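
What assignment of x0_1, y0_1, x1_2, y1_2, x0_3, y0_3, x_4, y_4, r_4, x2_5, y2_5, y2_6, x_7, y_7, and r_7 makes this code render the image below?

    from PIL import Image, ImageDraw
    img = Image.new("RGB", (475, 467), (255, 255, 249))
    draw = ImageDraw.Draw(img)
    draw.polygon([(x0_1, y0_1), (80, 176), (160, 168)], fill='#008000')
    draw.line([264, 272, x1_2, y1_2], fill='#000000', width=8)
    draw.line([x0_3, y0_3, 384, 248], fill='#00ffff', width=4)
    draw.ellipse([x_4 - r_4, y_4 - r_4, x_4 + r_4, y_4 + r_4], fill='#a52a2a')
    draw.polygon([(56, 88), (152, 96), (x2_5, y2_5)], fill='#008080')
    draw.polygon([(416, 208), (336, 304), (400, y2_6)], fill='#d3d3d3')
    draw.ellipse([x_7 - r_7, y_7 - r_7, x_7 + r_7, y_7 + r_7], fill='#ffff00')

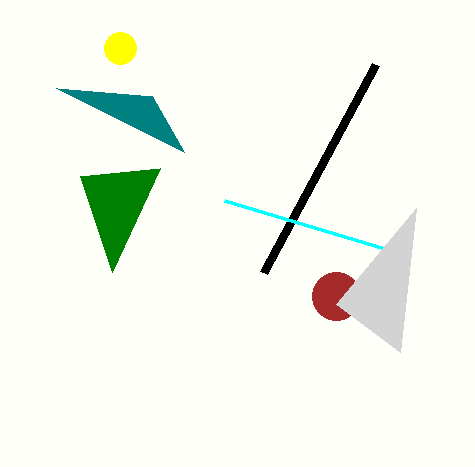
x0_1 = 112; y0_1 = 272; x1_2 = 376; y1_2 = 64; x0_3 = 224; y0_3 = 200; x_4 = 336; y_4 = 296; r_4 = 24; x2_5 = 184; y2_5 = 152; y2_6 = 352; x_7 = 120; y_7 = 48; r_7 = 16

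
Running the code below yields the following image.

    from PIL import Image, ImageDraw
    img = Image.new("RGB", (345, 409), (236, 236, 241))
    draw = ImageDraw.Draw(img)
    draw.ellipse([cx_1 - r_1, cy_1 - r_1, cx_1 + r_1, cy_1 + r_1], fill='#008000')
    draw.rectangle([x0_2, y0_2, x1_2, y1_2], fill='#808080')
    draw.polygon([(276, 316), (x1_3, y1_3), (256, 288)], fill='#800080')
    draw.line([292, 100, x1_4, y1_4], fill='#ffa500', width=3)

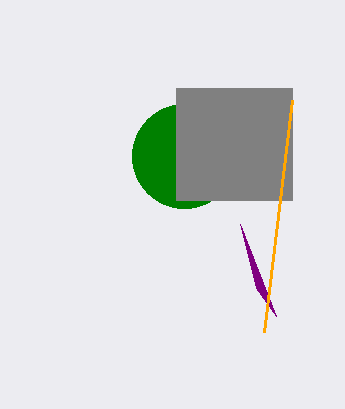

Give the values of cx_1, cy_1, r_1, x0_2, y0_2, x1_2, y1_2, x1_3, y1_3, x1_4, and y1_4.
cx_1 = 184, cy_1 = 156, r_1 = 52, x0_2 = 176, y0_2 = 88, x1_2 = 292, y1_2 = 200, x1_3 = 240, y1_3 = 224, x1_4 = 264, y1_4 = 332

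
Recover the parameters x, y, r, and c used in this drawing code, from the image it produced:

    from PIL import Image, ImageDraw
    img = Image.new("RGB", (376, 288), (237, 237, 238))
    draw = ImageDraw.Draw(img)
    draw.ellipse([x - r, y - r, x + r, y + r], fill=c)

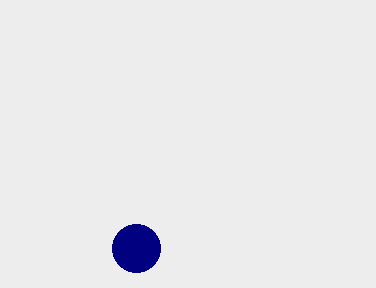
x = 136, y = 248, r = 24, c = 'navy'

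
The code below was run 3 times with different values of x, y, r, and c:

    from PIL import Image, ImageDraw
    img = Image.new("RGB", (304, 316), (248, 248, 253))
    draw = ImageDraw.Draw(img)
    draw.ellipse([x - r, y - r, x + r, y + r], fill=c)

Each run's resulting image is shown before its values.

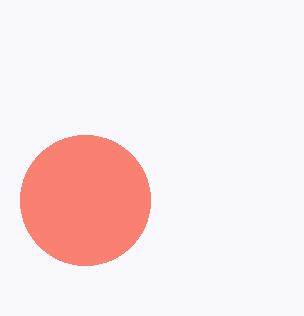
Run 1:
x = 85, y = 200, r = 65, c = 'salmon'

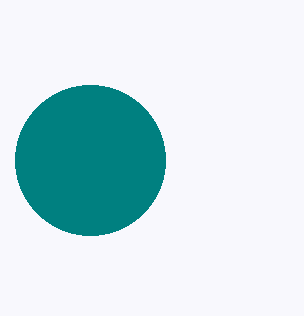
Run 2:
x = 90
y = 160
r = 75
c = 'teal'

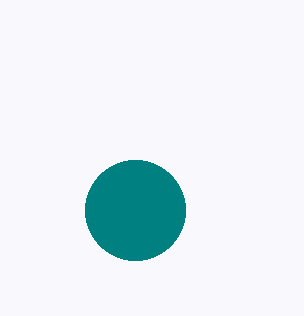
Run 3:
x = 135; y = 210; r = 50; c = 'teal'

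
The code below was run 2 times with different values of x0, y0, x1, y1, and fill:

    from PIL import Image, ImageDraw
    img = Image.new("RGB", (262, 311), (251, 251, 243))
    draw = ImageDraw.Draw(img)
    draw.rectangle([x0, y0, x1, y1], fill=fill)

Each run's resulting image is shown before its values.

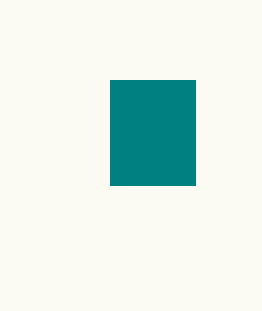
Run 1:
x0 = 110, y0 = 80, x1 = 195, y1 = 185, fill = 'teal'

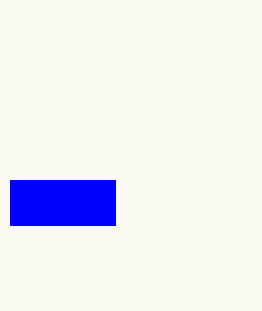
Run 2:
x0 = 10, y0 = 180, x1 = 115, y1 = 225, fill = 'blue'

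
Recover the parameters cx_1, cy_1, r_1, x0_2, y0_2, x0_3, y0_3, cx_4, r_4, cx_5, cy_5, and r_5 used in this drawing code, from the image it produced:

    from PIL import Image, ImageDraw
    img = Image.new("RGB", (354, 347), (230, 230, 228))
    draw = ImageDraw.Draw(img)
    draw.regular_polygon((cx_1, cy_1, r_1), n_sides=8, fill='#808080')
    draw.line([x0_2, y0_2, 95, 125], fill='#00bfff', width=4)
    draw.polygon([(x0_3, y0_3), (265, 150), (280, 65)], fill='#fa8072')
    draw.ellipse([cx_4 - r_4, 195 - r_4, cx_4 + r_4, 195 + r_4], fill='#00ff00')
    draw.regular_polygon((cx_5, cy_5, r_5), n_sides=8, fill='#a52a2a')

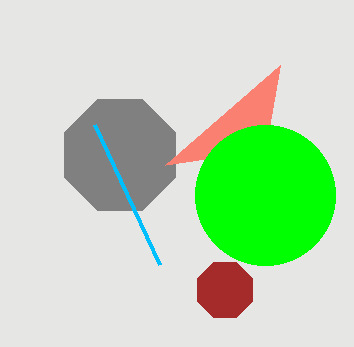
cx_1 = 120; cy_1 = 155; r_1 = 60; x0_2 = 160; y0_2 = 265; x0_3 = 165; y0_3 = 165; cx_4 = 265; r_4 = 70; cx_5 = 225; cy_5 = 290; r_5 = 30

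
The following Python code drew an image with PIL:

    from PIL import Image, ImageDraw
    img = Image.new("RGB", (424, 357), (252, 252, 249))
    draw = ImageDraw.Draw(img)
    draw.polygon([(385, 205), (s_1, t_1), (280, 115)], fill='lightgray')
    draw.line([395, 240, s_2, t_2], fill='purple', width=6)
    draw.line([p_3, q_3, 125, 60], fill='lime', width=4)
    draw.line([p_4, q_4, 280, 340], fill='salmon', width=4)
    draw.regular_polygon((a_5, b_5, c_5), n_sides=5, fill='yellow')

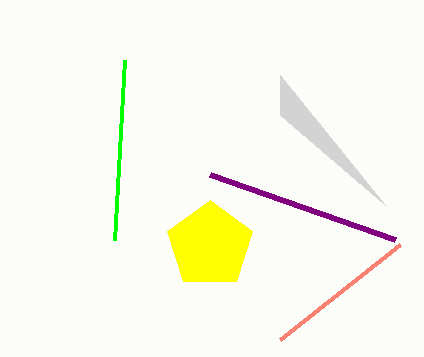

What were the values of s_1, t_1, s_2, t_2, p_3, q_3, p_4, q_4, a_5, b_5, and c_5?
s_1 = 280, t_1 = 75, s_2 = 210, t_2 = 175, p_3 = 115, q_3 = 240, p_4 = 400, q_4 = 245, a_5 = 210, b_5 = 245, c_5 = 45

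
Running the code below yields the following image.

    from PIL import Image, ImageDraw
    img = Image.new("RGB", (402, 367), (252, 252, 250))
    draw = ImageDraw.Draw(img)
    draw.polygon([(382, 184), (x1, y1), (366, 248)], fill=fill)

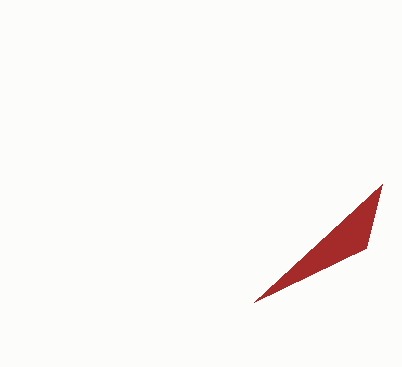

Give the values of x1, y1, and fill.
x1 = 254
y1 = 302
fill = 'brown'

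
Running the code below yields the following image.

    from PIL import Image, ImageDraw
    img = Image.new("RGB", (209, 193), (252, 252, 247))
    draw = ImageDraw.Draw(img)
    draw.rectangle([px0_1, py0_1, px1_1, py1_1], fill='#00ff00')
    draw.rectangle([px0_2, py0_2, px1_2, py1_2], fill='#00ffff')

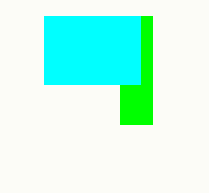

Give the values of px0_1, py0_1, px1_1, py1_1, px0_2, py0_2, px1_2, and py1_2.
px0_1 = 120; py0_1 = 16; px1_1 = 152; py1_1 = 124; px0_2 = 44; py0_2 = 16; px1_2 = 140; py1_2 = 84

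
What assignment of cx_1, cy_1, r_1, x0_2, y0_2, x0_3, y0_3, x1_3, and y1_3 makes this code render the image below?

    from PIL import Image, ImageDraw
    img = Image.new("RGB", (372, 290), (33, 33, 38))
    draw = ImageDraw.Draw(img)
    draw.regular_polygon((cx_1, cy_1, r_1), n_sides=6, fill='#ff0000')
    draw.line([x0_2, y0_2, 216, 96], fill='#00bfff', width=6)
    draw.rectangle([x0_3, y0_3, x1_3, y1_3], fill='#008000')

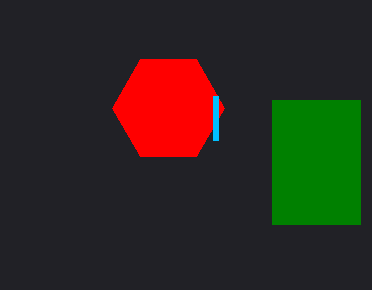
cx_1 = 168; cy_1 = 108; r_1 = 56; x0_2 = 216; y0_2 = 140; x0_3 = 272; y0_3 = 100; x1_3 = 360; y1_3 = 224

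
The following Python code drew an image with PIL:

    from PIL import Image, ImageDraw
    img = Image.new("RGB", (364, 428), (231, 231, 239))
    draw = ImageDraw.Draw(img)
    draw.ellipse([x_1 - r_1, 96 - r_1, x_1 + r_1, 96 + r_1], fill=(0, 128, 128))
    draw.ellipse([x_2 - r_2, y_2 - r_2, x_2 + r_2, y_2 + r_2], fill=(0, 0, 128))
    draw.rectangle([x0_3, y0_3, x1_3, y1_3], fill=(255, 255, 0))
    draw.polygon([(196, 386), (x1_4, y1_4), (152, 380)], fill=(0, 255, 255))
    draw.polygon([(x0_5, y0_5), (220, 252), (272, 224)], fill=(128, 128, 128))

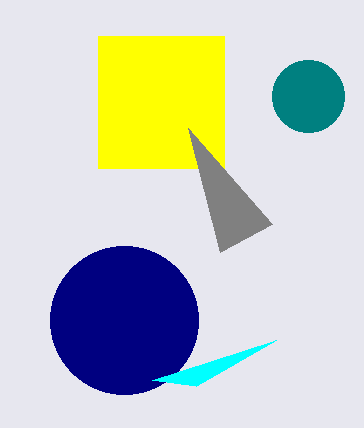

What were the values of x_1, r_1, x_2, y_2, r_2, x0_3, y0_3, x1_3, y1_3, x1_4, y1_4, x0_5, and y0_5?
x_1 = 308; r_1 = 36; x_2 = 124; y_2 = 320; r_2 = 74; x0_3 = 98; y0_3 = 36; x1_3 = 224; y1_3 = 168; x1_4 = 276; y1_4 = 340; x0_5 = 188; y0_5 = 128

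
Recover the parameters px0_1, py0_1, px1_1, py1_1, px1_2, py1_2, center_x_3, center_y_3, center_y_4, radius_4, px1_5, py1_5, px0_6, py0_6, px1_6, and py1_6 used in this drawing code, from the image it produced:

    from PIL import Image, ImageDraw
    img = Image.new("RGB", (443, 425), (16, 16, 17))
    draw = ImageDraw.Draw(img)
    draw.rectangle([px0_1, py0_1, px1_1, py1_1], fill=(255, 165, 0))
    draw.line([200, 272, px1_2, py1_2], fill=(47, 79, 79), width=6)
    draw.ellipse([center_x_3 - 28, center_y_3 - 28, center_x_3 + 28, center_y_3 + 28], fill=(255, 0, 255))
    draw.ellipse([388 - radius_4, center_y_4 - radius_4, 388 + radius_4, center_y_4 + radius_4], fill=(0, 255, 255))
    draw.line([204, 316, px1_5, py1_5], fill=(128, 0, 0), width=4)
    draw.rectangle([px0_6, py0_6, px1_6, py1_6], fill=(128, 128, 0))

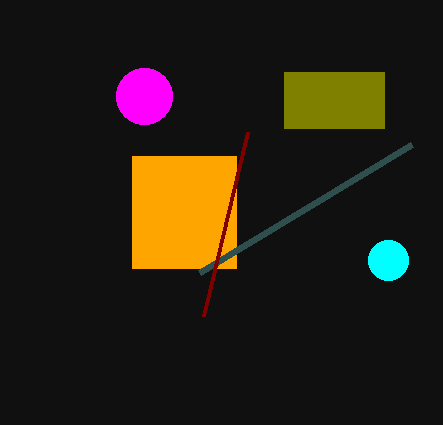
px0_1 = 132
py0_1 = 156
px1_1 = 236
py1_1 = 268
px1_2 = 412
py1_2 = 144
center_x_3 = 144
center_y_3 = 96
center_y_4 = 260
radius_4 = 20
px1_5 = 248
py1_5 = 132
px0_6 = 284
py0_6 = 72
px1_6 = 384
py1_6 = 128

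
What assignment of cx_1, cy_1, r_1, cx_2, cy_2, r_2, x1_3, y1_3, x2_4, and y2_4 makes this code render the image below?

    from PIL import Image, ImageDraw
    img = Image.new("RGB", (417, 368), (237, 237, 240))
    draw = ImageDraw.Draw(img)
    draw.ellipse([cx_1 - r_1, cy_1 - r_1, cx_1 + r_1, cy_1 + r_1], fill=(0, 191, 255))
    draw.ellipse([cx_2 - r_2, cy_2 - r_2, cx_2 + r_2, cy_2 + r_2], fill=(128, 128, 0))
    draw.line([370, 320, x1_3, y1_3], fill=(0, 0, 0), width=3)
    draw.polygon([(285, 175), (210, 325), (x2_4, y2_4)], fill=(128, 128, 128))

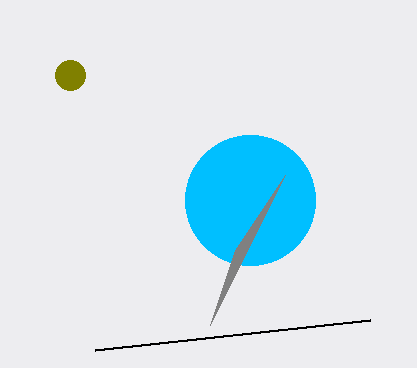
cx_1 = 250
cy_1 = 200
r_1 = 65
cx_2 = 70
cy_2 = 75
r_2 = 15
x1_3 = 95
y1_3 = 350
x2_4 = 235
y2_4 = 250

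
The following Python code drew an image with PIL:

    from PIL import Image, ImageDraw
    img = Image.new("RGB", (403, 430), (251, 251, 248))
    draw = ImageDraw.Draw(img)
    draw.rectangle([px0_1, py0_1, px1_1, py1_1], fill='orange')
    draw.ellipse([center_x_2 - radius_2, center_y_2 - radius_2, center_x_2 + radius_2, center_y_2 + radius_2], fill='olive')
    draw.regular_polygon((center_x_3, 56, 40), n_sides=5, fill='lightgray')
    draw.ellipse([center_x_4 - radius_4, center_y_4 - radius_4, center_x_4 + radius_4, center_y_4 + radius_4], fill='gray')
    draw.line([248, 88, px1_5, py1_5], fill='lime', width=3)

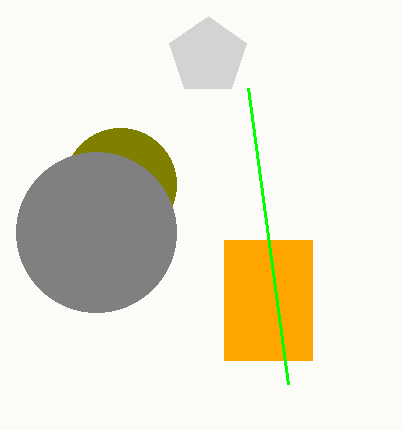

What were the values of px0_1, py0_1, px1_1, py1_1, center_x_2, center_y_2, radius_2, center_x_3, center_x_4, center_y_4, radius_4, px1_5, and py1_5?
px0_1 = 224, py0_1 = 240, px1_1 = 312, py1_1 = 360, center_x_2 = 120, center_y_2 = 184, radius_2 = 56, center_x_3 = 208, center_x_4 = 96, center_y_4 = 232, radius_4 = 80, px1_5 = 288, py1_5 = 384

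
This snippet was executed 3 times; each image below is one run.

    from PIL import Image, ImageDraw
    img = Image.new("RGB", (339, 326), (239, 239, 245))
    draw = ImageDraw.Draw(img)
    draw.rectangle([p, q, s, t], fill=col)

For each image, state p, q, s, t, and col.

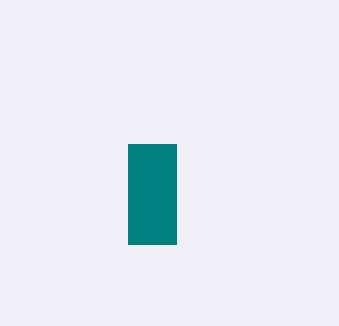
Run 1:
p = 128
q = 144
s = 176
t = 244
col = 'teal'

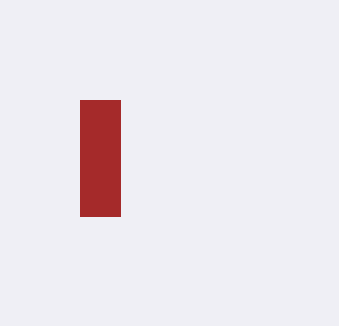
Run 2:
p = 80; q = 100; s = 120; t = 216; col = 'brown'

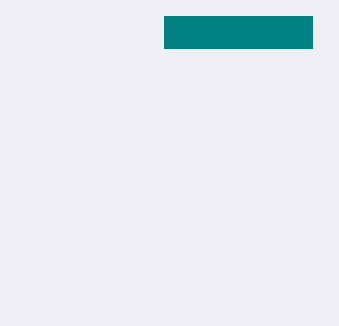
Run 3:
p = 164; q = 16; s = 312; t = 48; col = 'teal'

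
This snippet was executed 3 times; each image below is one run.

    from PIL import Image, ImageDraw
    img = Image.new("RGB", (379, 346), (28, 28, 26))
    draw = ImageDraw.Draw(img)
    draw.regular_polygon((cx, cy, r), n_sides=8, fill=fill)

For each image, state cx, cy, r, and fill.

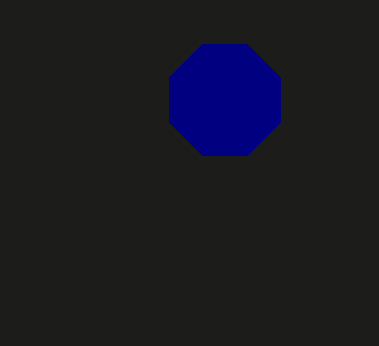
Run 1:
cx = 225; cy = 100; r = 60; fill = 'navy'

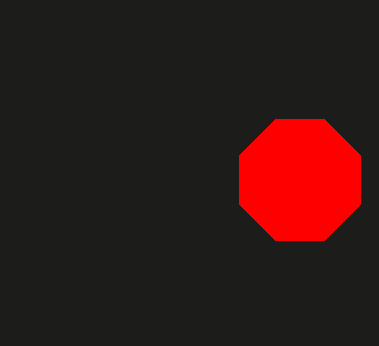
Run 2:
cx = 300; cy = 180; r = 65; fill = 'red'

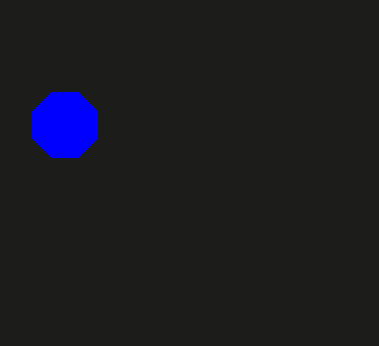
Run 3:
cx = 65
cy = 125
r = 35
fill = 'blue'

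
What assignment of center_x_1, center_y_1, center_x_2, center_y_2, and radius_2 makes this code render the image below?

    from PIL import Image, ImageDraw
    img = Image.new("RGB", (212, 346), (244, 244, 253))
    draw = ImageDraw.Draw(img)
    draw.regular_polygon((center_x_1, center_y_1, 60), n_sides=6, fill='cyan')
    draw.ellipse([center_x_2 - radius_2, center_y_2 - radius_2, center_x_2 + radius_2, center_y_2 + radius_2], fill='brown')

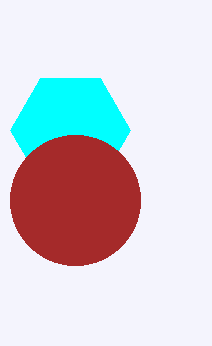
center_x_1 = 70
center_y_1 = 130
center_x_2 = 75
center_y_2 = 200
radius_2 = 65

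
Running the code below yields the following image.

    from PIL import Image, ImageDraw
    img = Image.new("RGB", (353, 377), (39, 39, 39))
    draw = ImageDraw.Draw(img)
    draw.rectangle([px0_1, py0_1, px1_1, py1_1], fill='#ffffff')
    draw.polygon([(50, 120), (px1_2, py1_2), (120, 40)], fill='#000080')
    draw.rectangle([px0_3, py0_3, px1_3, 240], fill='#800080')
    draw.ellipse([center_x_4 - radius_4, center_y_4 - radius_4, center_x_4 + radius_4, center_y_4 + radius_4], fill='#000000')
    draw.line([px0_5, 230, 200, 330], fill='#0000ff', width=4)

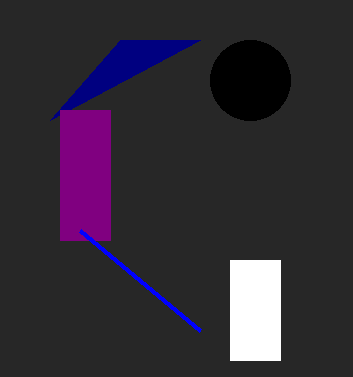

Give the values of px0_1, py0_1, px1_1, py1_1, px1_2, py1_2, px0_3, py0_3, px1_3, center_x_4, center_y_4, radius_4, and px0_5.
px0_1 = 230, py0_1 = 260, px1_1 = 280, py1_1 = 360, px1_2 = 200, py1_2 = 40, px0_3 = 60, py0_3 = 110, px1_3 = 110, center_x_4 = 250, center_y_4 = 80, radius_4 = 40, px0_5 = 80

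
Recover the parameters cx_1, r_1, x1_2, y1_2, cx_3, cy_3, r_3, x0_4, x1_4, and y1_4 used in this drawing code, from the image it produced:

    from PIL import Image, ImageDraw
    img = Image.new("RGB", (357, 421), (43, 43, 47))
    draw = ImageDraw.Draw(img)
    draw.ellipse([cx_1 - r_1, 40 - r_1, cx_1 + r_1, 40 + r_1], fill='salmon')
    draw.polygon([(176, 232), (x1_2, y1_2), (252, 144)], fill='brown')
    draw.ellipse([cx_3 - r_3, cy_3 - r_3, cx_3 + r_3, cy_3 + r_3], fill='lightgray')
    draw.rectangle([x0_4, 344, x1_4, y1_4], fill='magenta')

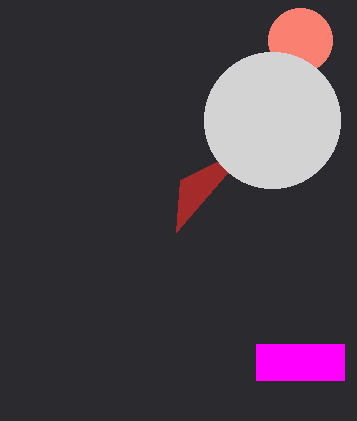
cx_1 = 300
r_1 = 32
x1_2 = 180
y1_2 = 180
cx_3 = 272
cy_3 = 120
r_3 = 68
x0_4 = 256
x1_4 = 344
y1_4 = 380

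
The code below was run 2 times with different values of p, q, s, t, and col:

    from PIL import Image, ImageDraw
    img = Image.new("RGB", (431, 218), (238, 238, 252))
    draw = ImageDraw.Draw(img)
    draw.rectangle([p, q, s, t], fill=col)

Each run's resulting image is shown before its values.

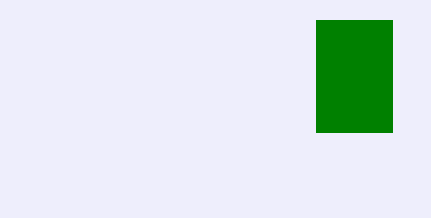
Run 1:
p = 316, q = 20, s = 392, t = 132, col = 'green'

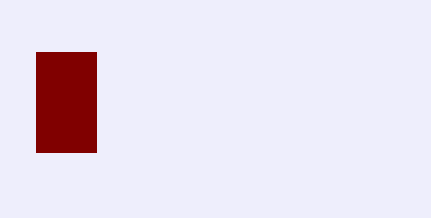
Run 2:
p = 36; q = 52; s = 96; t = 152; col = 'maroon'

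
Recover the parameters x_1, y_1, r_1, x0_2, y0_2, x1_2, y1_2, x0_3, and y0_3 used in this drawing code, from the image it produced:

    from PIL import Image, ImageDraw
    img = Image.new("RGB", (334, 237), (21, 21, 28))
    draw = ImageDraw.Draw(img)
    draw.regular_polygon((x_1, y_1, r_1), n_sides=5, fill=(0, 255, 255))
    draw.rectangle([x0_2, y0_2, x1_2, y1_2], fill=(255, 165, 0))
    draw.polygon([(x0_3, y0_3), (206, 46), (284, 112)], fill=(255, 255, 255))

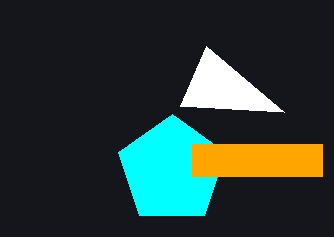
x_1 = 172, y_1 = 170, r_1 = 56, x0_2 = 192, y0_2 = 144, x1_2 = 322, y1_2 = 176, x0_3 = 180, y0_3 = 106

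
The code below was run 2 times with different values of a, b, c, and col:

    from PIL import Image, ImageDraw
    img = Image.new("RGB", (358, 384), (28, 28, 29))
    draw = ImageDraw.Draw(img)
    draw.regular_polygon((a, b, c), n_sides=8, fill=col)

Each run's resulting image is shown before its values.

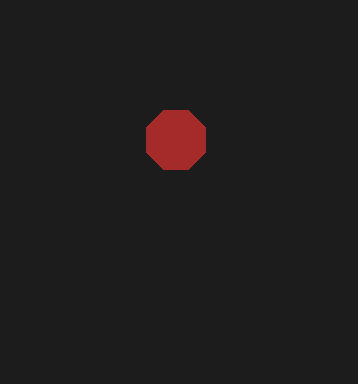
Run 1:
a = 176
b = 140
c = 32
col = 'brown'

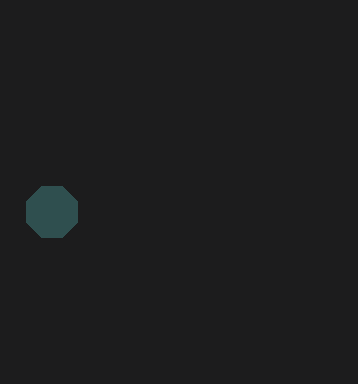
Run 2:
a = 52
b = 212
c = 28
col = 'darkslategray'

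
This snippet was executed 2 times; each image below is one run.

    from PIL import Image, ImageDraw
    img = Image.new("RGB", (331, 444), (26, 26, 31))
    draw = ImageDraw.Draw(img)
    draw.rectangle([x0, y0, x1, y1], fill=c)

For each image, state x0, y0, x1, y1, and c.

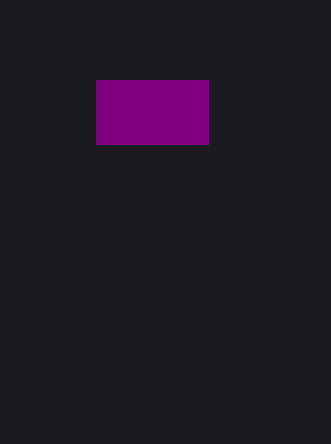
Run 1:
x0 = 96
y0 = 80
x1 = 208
y1 = 144
c = 'purple'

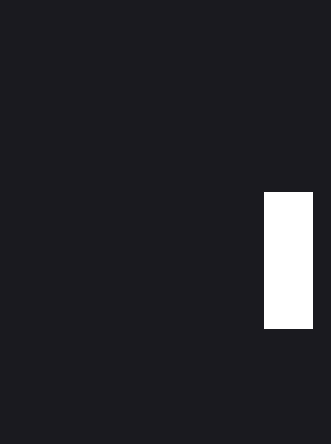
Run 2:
x0 = 264, y0 = 192, x1 = 312, y1 = 328, c = 'white'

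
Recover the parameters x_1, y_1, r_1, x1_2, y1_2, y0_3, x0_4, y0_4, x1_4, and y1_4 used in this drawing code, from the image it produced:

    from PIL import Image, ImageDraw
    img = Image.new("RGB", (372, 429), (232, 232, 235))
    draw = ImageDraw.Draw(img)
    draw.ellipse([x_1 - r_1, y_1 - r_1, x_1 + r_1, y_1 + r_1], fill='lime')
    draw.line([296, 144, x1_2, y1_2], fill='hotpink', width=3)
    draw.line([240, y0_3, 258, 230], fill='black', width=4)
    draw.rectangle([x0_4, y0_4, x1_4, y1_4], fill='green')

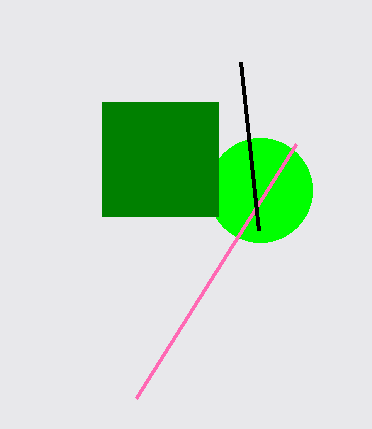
x_1 = 260; y_1 = 190; r_1 = 52; x1_2 = 136; y1_2 = 398; y0_3 = 62; x0_4 = 102; y0_4 = 102; x1_4 = 218; y1_4 = 216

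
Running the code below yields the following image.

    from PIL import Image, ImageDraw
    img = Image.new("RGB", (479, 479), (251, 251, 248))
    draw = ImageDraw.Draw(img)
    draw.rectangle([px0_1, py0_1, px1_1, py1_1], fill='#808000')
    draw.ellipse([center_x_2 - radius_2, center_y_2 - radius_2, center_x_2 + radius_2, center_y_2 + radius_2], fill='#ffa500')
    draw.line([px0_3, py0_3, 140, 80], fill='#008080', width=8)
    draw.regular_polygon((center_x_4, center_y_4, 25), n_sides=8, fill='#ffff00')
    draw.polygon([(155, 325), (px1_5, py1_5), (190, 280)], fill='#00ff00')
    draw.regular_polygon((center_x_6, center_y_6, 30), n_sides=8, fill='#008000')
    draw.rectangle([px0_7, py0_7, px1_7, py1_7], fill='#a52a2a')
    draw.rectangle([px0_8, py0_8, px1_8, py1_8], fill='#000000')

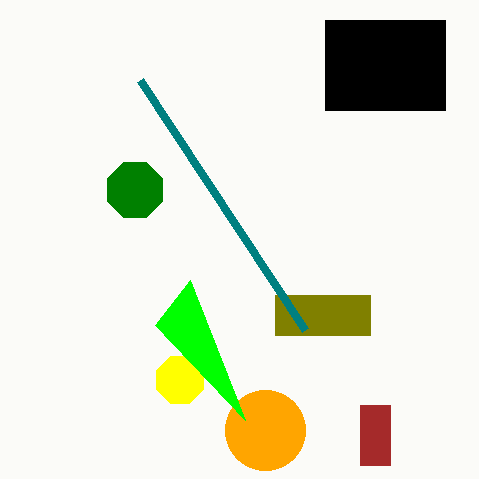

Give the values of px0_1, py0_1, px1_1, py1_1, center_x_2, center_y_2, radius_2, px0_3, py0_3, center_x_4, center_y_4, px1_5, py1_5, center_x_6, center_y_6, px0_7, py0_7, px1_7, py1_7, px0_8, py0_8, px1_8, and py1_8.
px0_1 = 275; py0_1 = 295; px1_1 = 370; py1_1 = 335; center_x_2 = 265; center_y_2 = 430; radius_2 = 40; px0_3 = 305; py0_3 = 330; center_x_4 = 180; center_y_4 = 380; px1_5 = 245; py1_5 = 420; center_x_6 = 135; center_y_6 = 190; px0_7 = 360; py0_7 = 405; px1_7 = 390; py1_7 = 465; px0_8 = 325; py0_8 = 20; px1_8 = 445; py1_8 = 110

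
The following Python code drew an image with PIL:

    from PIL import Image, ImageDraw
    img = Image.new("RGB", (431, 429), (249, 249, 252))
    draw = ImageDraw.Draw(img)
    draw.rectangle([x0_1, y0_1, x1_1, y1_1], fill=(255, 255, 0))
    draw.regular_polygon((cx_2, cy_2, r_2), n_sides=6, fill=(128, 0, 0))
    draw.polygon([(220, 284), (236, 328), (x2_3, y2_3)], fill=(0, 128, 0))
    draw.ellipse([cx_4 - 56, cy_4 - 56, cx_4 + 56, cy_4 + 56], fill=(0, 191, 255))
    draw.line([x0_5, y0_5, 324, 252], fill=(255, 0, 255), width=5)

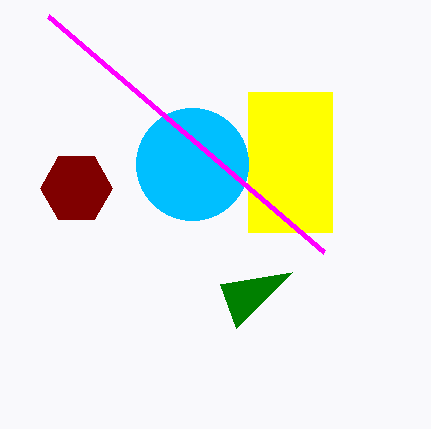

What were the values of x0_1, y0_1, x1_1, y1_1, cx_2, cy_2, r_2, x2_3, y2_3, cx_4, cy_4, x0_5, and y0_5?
x0_1 = 248
y0_1 = 92
x1_1 = 332
y1_1 = 232
cx_2 = 76
cy_2 = 188
r_2 = 36
x2_3 = 292
y2_3 = 272
cx_4 = 192
cy_4 = 164
x0_5 = 48
y0_5 = 16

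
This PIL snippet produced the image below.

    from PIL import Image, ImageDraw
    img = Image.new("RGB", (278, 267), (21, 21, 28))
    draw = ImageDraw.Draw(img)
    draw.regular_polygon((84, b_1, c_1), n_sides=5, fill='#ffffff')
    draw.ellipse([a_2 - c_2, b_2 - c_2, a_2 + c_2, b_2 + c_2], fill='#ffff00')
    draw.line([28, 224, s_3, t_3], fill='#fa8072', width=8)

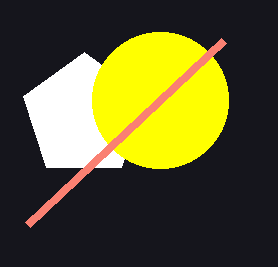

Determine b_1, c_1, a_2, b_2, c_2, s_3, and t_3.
b_1 = 116, c_1 = 64, a_2 = 160, b_2 = 100, c_2 = 68, s_3 = 224, t_3 = 40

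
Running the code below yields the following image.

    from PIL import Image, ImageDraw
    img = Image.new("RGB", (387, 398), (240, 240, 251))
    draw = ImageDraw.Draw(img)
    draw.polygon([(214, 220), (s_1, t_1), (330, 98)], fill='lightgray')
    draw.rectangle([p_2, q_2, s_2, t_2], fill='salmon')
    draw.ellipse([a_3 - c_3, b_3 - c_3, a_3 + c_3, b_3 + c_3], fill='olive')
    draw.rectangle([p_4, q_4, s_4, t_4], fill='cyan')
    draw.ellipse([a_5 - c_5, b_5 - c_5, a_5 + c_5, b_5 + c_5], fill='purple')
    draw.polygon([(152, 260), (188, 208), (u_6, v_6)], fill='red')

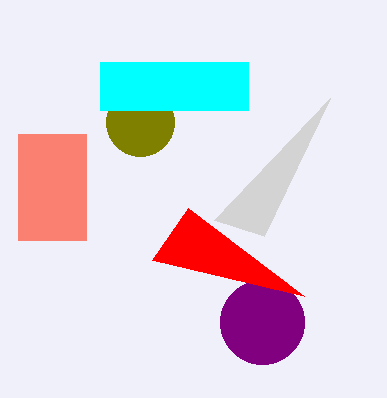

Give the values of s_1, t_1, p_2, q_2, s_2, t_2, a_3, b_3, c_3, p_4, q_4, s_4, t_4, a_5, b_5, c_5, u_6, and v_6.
s_1 = 264, t_1 = 236, p_2 = 18, q_2 = 134, s_2 = 86, t_2 = 240, a_3 = 140, b_3 = 122, c_3 = 34, p_4 = 100, q_4 = 62, s_4 = 248, t_4 = 110, a_5 = 262, b_5 = 322, c_5 = 42, u_6 = 304, v_6 = 296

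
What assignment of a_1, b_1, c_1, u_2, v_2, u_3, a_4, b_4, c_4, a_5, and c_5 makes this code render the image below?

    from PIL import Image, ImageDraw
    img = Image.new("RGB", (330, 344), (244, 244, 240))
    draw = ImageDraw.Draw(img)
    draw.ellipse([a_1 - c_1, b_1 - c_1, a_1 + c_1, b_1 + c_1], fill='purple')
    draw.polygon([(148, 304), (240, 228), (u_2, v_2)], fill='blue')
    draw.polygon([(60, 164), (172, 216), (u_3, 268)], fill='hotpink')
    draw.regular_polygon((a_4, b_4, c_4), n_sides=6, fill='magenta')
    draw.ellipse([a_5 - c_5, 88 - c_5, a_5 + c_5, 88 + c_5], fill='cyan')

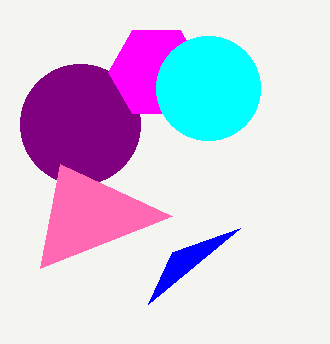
a_1 = 80, b_1 = 124, c_1 = 60, u_2 = 172, v_2 = 252, u_3 = 40, a_4 = 156, b_4 = 72, c_4 = 48, a_5 = 208, c_5 = 52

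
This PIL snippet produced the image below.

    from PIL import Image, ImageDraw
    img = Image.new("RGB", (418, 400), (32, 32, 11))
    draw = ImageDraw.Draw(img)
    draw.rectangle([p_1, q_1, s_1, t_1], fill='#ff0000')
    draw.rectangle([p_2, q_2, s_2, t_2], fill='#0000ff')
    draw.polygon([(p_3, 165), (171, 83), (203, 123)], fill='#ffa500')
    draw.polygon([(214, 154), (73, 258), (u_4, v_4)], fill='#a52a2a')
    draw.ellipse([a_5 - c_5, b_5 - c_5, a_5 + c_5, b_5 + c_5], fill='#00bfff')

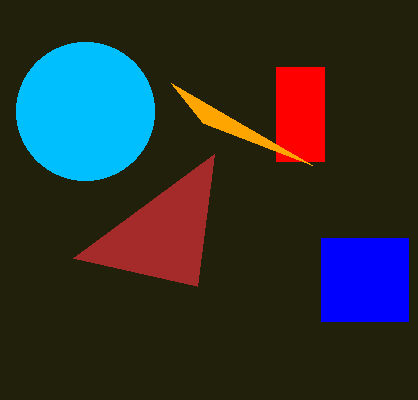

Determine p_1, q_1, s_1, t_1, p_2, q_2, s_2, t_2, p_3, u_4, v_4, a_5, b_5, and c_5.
p_1 = 276
q_1 = 67
s_1 = 324
t_1 = 161
p_2 = 321
q_2 = 238
s_2 = 408
t_2 = 321
p_3 = 312
u_4 = 197
v_4 = 286
a_5 = 85
b_5 = 111
c_5 = 69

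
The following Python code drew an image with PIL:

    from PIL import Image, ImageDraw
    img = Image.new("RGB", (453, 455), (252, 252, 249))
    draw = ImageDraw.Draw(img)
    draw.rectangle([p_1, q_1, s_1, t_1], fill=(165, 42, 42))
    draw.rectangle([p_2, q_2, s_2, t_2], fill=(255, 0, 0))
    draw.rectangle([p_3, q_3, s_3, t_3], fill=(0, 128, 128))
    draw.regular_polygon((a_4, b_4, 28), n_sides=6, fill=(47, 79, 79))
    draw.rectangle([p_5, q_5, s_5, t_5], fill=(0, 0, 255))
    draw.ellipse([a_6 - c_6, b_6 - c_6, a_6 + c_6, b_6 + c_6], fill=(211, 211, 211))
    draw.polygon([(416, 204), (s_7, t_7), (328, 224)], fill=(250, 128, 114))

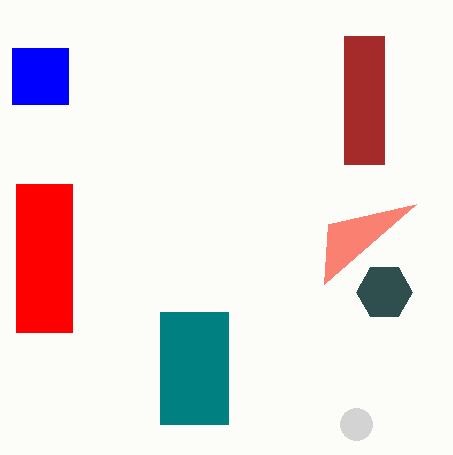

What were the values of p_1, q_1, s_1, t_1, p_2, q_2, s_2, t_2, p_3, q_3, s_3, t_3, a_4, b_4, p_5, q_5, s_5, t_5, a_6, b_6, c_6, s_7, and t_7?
p_1 = 344, q_1 = 36, s_1 = 384, t_1 = 164, p_2 = 16, q_2 = 184, s_2 = 72, t_2 = 332, p_3 = 160, q_3 = 312, s_3 = 228, t_3 = 424, a_4 = 384, b_4 = 292, p_5 = 12, q_5 = 48, s_5 = 68, t_5 = 104, a_6 = 356, b_6 = 424, c_6 = 16, s_7 = 324, t_7 = 284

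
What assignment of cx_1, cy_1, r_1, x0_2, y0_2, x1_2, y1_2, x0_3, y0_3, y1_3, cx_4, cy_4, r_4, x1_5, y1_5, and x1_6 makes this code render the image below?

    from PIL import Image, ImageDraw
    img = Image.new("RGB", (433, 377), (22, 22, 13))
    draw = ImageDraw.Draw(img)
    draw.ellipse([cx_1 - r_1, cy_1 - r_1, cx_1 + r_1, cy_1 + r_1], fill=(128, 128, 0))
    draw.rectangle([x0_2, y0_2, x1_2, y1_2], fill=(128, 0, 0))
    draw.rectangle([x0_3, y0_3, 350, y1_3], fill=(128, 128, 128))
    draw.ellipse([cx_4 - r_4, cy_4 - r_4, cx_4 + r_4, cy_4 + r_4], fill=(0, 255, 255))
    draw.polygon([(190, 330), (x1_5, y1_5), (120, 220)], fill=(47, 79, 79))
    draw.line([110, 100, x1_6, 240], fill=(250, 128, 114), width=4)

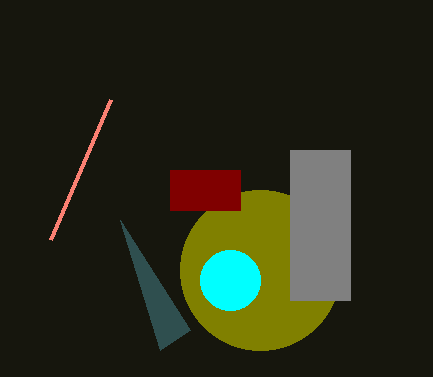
cx_1 = 260, cy_1 = 270, r_1 = 80, x0_2 = 170, y0_2 = 170, x1_2 = 240, y1_2 = 210, x0_3 = 290, y0_3 = 150, y1_3 = 300, cx_4 = 230, cy_4 = 280, r_4 = 30, x1_5 = 160, y1_5 = 350, x1_6 = 50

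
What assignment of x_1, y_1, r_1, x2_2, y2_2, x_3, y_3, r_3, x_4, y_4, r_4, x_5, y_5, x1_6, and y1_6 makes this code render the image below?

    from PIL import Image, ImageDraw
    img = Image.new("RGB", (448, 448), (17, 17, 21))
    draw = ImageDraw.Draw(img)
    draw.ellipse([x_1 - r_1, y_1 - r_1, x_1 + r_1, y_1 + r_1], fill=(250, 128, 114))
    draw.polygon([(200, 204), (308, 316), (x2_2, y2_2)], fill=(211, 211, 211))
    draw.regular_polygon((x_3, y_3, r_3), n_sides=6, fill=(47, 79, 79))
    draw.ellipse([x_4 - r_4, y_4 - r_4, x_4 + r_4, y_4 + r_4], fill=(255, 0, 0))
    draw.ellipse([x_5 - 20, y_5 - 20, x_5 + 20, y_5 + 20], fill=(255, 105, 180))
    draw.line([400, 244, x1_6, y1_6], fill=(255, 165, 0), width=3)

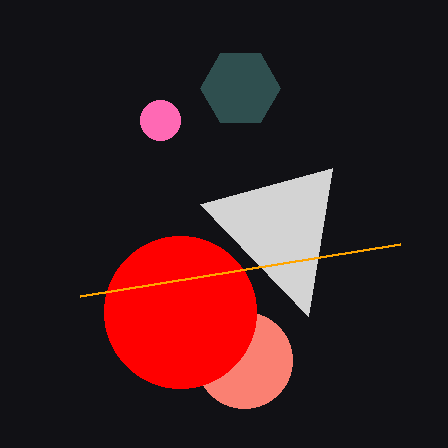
x_1 = 244; y_1 = 360; r_1 = 48; x2_2 = 332; y2_2 = 168; x_3 = 240; y_3 = 88; r_3 = 40; x_4 = 180; y_4 = 312; r_4 = 76; x_5 = 160; y_5 = 120; x1_6 = 80; y1_6 = 296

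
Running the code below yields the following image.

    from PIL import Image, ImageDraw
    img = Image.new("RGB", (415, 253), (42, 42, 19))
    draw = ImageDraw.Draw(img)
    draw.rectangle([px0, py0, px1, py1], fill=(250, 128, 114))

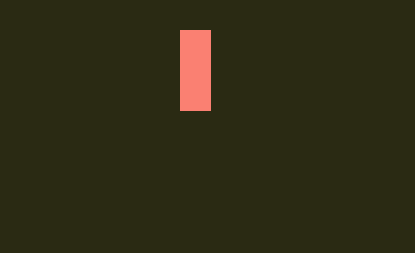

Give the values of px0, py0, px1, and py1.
px0 = 180
py0 = 30
px1 = 210
py1 = 110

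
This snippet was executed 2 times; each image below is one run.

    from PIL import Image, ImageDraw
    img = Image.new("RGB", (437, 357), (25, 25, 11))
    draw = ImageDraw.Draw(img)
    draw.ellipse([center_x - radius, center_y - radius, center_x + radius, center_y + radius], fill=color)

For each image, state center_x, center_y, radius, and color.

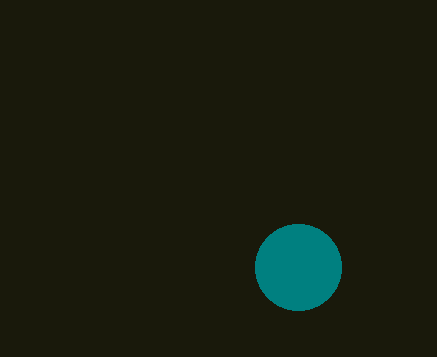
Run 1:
center_x = 298, center_y = 267, radius = 43, color = 'teal'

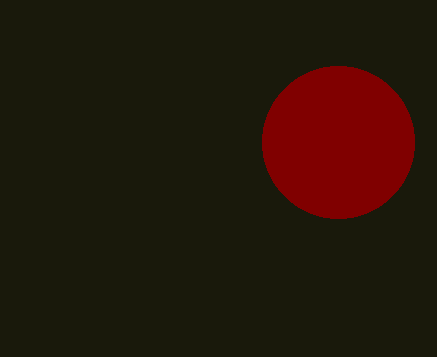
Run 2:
center_x = 338; center_y = 142; radius = 76; color = 'maroon'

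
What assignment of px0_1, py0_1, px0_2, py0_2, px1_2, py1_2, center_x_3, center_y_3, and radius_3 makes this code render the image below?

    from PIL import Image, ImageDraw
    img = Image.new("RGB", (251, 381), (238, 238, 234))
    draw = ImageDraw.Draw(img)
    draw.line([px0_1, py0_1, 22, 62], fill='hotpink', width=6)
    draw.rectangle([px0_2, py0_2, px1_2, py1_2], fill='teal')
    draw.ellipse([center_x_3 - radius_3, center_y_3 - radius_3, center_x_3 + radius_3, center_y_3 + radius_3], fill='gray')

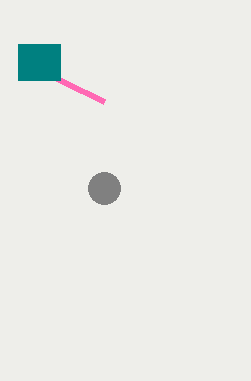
px0_1 = 104
py0_1 = 102
px0_2 = 18
py0_2 = 44
px1_2 = 60
py1_2 = 80
center_x_3 = 104
center_y_3 = 188
radius_3 = 16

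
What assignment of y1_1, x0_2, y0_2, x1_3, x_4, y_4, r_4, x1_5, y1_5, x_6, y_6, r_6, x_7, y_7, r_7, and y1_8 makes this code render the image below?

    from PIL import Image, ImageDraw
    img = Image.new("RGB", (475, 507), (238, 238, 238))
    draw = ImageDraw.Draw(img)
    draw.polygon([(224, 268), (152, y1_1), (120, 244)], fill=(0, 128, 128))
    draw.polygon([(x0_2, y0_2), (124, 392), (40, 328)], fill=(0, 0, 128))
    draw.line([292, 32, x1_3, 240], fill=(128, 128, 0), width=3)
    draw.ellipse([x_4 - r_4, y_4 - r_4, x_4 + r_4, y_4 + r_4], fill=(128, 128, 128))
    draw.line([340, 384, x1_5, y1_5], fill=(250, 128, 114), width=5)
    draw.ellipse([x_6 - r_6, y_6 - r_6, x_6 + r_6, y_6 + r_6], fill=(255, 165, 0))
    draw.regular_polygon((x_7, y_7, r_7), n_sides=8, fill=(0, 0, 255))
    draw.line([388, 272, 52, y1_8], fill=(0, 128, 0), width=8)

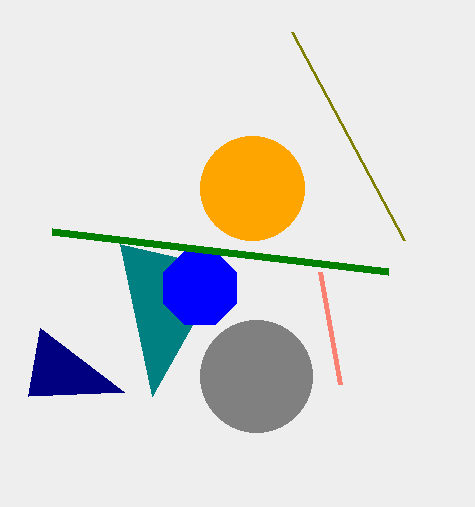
y1_1 = 396
x0_2 = 28
y0_2 = 396
x1_3 = 404
x_4 = 256
y_4 = 376
r_4 = 56
x1_5 = 320
y1_5 = 272
x_6 = 252
y_6 = 188
r_6 = 52
x_7 = 200
y_7 = 288
r_7 = 40
y1_8 = 232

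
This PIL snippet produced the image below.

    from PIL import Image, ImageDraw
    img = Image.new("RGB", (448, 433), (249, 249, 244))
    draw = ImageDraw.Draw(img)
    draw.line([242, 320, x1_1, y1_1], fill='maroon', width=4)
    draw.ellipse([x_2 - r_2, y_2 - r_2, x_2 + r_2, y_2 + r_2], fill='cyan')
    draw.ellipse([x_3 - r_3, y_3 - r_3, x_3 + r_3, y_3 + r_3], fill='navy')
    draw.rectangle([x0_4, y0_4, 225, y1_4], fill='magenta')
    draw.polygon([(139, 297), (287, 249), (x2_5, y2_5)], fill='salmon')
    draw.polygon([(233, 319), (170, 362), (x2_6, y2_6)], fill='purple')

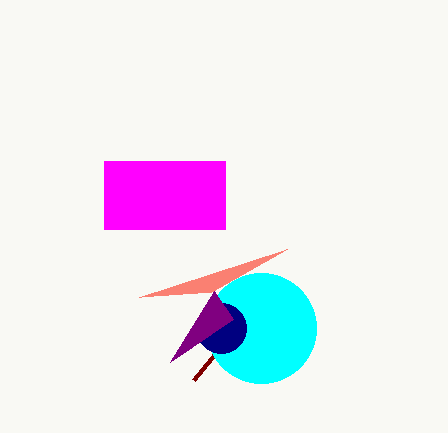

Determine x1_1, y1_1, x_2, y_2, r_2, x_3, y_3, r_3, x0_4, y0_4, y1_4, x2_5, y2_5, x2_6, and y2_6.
x1_1 = 193
y1_1 = 380
x_2 = 261
y_2 = 328
r_2 = 55
x_3 = 221
y_3 = 328
r_3 = 25
x0_4 = 104
y0_4 = 161
y1_4 = 229
x2_5 = 211
y2_5 = 292
x2_6 = 214
y2_6 = 291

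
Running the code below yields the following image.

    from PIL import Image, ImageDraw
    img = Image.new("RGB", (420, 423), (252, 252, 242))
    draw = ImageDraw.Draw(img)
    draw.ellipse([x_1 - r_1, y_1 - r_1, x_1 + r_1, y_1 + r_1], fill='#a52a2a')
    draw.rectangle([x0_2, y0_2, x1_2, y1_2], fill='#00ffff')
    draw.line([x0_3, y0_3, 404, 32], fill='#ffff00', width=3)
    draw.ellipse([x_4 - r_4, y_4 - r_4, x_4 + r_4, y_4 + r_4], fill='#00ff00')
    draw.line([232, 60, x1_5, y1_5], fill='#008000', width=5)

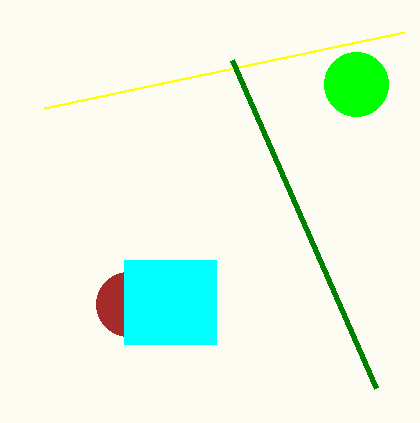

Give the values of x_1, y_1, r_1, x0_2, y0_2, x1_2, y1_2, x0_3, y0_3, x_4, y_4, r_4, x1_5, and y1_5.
x_1 = 128
y_1 = 304
r_1 = 32
x0_2 = 124
y0_2 = 260
x1_2 = 216
y1_2 = 344
x0_3 = 44
y0_3 = 108
x_4 = 356
y_4 = 84
r_4 = 32
x1_5 = 376
y1_5 = 388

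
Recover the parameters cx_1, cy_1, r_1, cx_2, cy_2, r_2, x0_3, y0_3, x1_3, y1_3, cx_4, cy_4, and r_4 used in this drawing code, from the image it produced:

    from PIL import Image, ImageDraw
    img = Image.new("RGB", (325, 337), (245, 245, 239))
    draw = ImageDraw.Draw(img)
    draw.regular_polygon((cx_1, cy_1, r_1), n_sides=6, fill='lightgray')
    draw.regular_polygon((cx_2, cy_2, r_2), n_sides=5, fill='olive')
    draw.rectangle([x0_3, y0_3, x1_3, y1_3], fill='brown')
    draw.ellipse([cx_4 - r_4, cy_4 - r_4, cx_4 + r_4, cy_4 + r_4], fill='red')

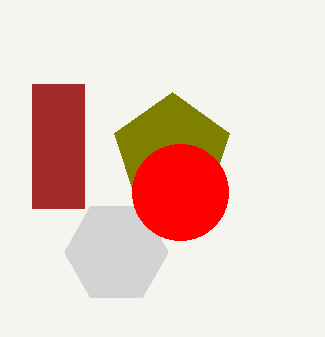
cx_1 = 116; cy_1 = 252; r_1 = 52; cx_2 = 172; cy_2 = 152; r_2 = 60; x0_3 = 32; y0_3 = 84; x1_3 = 84; y1_3 = 208; cx_4 = 180; cy_4 = 192; r_4 = 48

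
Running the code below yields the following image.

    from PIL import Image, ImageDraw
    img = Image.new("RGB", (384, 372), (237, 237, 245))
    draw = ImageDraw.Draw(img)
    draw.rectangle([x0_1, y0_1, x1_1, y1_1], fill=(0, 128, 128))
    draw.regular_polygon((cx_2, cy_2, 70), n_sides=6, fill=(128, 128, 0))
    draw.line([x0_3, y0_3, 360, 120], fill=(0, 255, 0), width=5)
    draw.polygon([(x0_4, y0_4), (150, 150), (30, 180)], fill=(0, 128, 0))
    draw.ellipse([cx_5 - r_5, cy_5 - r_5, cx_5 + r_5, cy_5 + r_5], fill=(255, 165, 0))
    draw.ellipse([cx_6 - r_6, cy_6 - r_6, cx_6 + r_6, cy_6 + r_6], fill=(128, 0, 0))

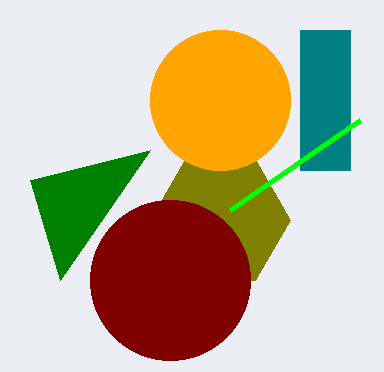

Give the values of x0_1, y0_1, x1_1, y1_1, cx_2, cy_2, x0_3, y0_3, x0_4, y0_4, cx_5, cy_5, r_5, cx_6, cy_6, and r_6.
x0_1 = 300; y0_1 = 30; x1_1 = 350; y1_1 = 170; cx_2 = 220; cy_2 = 220; x0_3 = 230; y0_3 = 210; x0_4 = 60; y0_4 = 280; cx_5 = 220; cy_5 = 100; r_5 = 70; cx_6 = 170; cy_6 = 280; r_6 = 80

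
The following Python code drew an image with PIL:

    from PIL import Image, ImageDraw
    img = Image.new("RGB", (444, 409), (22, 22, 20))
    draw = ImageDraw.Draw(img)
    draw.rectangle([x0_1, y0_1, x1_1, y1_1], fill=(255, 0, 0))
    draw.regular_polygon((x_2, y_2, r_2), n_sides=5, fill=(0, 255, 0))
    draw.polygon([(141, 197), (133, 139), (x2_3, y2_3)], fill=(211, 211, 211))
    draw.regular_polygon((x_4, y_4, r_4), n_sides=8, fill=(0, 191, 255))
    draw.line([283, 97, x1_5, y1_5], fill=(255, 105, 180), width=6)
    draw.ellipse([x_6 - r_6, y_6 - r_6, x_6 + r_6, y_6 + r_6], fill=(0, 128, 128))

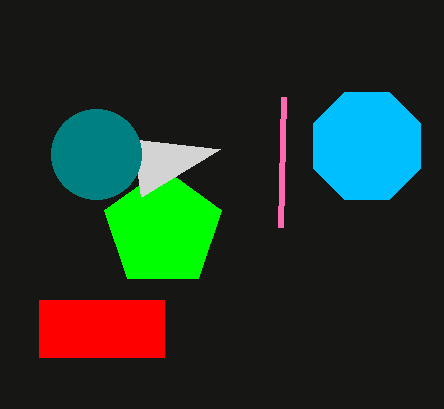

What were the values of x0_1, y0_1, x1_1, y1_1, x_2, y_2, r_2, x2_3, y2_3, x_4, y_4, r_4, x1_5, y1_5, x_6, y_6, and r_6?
x0_1 = 39
y0_1 = 300
x1_1 = 164
y1_1 = 357
x_2 = 163
y_2 = 229
r_2 = 61
x2_3 = 220
y2_3 = 149
x_4 = 367
y_4 = 146
r_4 = 58
x1_5 = 280
y1_5 = 227
x_6 = 96
y_6 = 154
r_6 = 45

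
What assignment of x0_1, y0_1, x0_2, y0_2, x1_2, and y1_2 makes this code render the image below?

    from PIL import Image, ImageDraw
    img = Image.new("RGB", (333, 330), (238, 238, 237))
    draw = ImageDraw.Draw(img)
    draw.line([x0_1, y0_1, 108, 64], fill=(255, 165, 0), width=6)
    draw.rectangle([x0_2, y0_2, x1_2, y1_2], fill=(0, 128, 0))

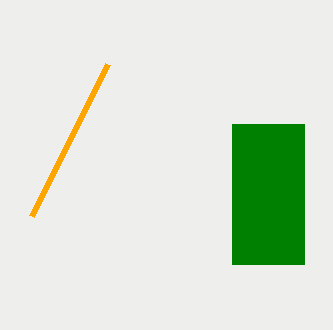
x0_1 = 32
y0_1 = 216
x0_2 = 232
y0_2 = 124
x1_2 = 304
y1_2 = 264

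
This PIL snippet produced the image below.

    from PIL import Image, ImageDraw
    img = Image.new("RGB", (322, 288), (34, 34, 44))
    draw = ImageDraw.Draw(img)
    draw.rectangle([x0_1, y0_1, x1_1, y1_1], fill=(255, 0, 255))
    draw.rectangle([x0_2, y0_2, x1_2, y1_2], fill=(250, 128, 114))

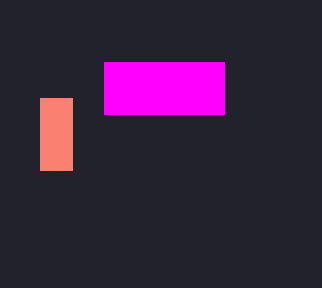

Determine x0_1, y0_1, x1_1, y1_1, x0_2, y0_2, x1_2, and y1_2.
x0_1 = 104
y0_1 = 62
x1_1 = 224
y1_1 = 114
x0_2 = 40
y0_2 = 98
x1_2 = 72
y1_2 = 170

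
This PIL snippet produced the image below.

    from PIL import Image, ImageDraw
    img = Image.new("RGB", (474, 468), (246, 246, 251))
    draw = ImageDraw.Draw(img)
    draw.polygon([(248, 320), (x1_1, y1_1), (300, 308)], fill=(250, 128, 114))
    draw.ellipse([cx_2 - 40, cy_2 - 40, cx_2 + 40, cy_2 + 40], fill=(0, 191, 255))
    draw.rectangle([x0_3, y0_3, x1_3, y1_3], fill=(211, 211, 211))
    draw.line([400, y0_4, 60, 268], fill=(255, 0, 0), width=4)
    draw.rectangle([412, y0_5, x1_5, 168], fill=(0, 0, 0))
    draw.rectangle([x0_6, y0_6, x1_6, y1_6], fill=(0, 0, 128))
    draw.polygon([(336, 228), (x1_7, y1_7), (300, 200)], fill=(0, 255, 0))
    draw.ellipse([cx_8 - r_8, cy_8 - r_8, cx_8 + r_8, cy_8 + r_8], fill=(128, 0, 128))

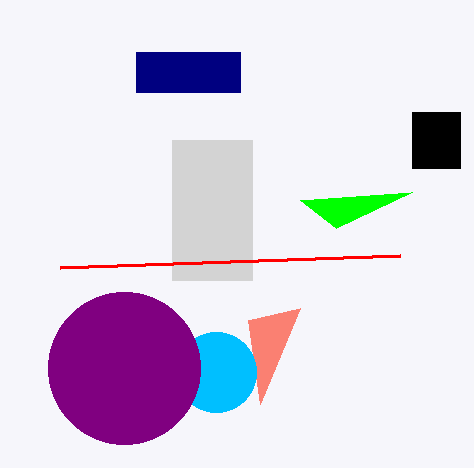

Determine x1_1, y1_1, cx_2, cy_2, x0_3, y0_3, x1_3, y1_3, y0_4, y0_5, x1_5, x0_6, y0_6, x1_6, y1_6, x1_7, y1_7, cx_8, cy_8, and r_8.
x1_1 = 260; y1_1 = 404; cx_2 = 216; cy_2 = 372; x0_3 = 172; y0_3 = 140; x1_3 = 252; y1_3 = 280; y0_4 = 256; y0_5 = 112; x1_5 = 460; x0_6 = 136; y0_6 = 52; x1_6 = 240; y1_6 = 92; x1_7 = 412; y1_7 = 192; cx_8 = 124; cy_8 = 368; r_8 = 76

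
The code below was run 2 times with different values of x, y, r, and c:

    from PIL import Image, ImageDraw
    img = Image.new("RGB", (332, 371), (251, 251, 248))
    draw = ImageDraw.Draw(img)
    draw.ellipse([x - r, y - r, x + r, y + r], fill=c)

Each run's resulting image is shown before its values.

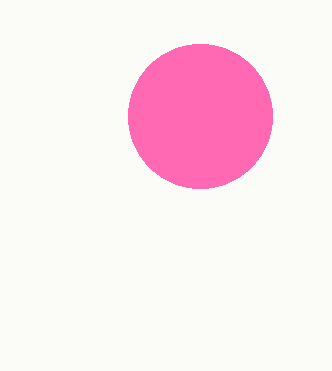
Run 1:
x = 200; y = 116; r = 72; c = 'hotpink'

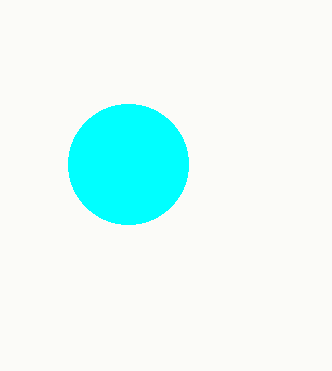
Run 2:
x = 128
y = 164
r = 60
c = 'cyan'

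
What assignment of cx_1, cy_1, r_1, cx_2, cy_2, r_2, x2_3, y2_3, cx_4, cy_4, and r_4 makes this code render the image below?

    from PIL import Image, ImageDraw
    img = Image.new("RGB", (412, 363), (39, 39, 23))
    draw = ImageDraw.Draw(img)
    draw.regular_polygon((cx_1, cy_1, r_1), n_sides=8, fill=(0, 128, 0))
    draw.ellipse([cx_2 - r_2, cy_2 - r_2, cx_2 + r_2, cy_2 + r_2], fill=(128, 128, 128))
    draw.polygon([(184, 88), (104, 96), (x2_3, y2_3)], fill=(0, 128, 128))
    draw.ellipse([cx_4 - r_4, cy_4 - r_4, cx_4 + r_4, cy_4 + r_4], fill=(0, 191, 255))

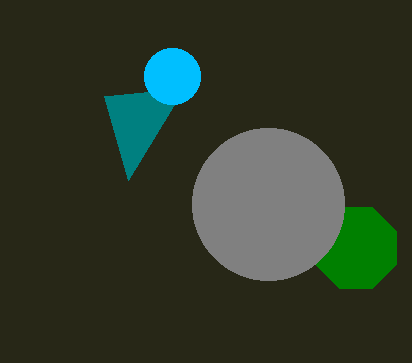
cx_1 = 356
cy_1 = 248
r_1 = 44
cx_2 = 268
cy_2 = 204
r_2 = 76
x2_3 = 128
y2_3 = 180
cx_4 = 172
cy_4 = 76
r_4 = 28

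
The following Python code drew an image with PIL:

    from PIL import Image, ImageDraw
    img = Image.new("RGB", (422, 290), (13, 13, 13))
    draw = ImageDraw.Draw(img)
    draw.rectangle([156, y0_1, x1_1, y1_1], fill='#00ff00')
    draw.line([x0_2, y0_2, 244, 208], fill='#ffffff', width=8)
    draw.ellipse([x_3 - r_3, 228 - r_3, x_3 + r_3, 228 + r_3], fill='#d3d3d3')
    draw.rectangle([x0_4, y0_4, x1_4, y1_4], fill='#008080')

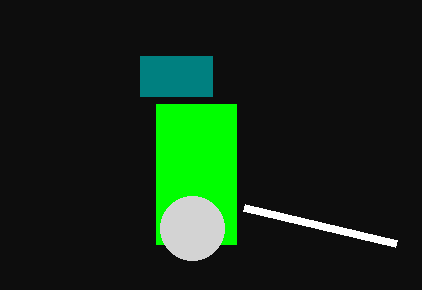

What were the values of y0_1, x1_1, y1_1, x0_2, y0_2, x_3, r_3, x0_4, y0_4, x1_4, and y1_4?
y0_1 = 104, x1_1 = 236, y1_1 = 244, x0_2 = 396, y0_2 = 244, x_3 = 192, r_3 = 32, x0_4 = 140, y0_4 = 56, x1_4 = 212, y1_4 = 96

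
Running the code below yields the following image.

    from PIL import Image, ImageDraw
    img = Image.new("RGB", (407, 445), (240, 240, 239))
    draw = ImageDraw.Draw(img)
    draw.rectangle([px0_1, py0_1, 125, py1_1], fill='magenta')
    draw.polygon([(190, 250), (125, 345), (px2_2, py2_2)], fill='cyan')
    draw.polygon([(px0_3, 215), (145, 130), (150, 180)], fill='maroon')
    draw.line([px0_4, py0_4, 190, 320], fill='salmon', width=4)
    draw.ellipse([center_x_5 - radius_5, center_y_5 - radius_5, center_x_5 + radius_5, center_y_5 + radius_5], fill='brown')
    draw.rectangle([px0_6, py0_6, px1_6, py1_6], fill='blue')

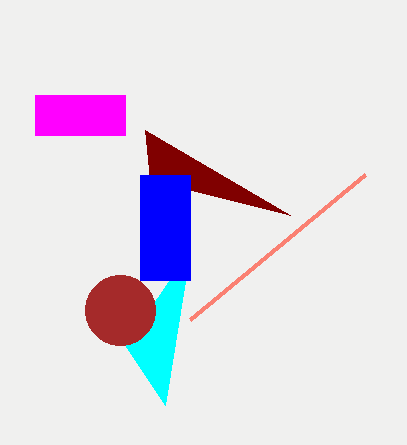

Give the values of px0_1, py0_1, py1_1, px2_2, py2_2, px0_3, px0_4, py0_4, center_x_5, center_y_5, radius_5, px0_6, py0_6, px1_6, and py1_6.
px0_1 = 35, py0_1 = 95, py1_1 = 135, px2_2 = 165, py2_2 = 405, px0_3 = 290, px0_4 = 365, py0_4 = 175, center_x_5 = 120, center_y_5 = 310, radius_5 = 35, px0_6 = 140, py0_6 = 175, px1_6 = 190, py1_6 = 280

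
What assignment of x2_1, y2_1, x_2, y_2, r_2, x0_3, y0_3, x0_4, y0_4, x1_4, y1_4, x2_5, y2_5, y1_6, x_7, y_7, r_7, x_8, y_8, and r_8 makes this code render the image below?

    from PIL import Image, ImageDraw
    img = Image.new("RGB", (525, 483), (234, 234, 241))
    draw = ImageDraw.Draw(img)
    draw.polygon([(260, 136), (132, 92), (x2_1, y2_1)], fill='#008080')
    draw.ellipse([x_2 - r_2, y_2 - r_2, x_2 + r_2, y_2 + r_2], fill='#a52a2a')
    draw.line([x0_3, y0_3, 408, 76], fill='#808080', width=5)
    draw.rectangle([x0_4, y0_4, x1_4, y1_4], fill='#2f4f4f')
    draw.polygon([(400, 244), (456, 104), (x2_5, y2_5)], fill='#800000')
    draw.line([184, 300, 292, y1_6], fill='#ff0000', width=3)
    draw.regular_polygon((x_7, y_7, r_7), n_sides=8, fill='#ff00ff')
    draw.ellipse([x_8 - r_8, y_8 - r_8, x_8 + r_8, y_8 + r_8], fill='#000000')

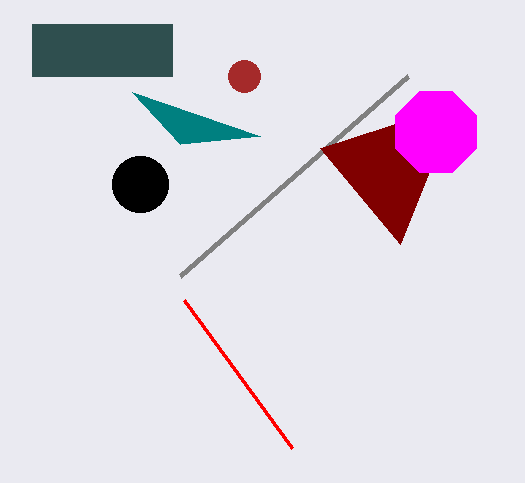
x2_1 = 180
y2_1 = 144
x_2 = 244
y_2 = 76
r_2 = 16
x0_3 = 180
y0_3 = 276
x0_4 = 32
y0_4 = 24
x1_4 = 172
y1_4 = 76
x2_5 = 320
y2_5 = 148
y1_6 = 448
x_7 = 436
y_7 = 132
r_7 = 44
x_8 = 140
y_8 = 184
r_8 = 28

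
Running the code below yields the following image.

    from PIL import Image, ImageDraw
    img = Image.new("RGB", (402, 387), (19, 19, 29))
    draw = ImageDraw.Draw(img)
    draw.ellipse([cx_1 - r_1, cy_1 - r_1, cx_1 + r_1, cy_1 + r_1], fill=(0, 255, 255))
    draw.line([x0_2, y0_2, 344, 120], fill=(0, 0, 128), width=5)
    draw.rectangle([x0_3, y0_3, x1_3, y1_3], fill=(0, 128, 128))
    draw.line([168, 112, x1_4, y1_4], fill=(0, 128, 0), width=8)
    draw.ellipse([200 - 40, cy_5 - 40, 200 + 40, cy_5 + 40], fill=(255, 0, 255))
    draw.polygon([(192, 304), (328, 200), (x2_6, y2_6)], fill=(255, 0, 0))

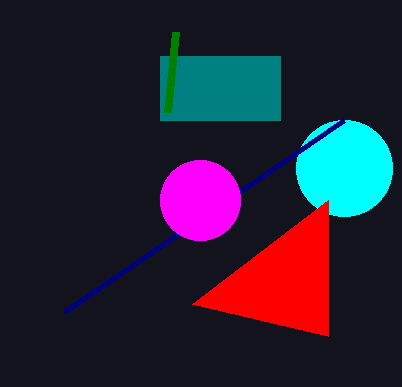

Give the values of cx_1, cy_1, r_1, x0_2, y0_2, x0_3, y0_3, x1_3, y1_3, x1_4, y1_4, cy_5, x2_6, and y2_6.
cx_1 = 344, cy_1 = 168, r_1 = 48, x0_2 = 64, y0_2 = 312, x0_3 = 160, y0_3 = 56, x1_3 = 280, y1_3 = 120, x1_4 = 176, y1_4 = 32, cy_5 = 200, x2_6 = 328, y2_6 = 336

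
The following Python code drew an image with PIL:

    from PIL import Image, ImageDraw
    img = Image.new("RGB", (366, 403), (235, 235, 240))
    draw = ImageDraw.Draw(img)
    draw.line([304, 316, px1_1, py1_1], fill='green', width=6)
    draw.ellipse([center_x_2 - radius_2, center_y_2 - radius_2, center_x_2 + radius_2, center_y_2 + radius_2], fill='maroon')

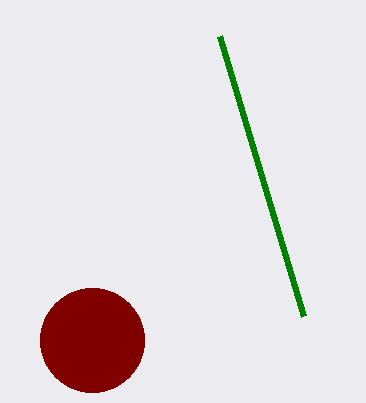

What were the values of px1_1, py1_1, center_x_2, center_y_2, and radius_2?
px1_1 = 220
py1_1 = 36
center_x_2 = 92
center_y_2 = 340
radius_2 = 52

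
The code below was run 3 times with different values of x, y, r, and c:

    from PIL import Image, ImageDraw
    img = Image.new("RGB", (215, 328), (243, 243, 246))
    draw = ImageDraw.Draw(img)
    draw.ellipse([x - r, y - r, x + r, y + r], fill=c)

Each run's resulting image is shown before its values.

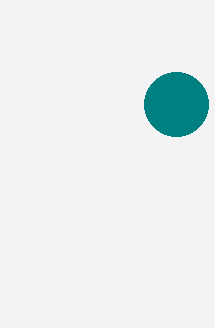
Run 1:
x = 176
y = 104
r = 32
c = 'teal'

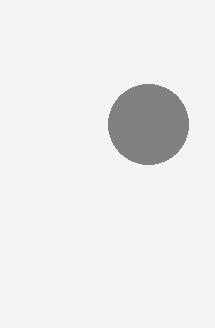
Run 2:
x = 148, y = 124, r = 40, c = 'gray'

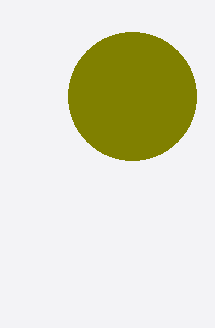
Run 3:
x = 132, y = 96, r = 64, c = 'olive'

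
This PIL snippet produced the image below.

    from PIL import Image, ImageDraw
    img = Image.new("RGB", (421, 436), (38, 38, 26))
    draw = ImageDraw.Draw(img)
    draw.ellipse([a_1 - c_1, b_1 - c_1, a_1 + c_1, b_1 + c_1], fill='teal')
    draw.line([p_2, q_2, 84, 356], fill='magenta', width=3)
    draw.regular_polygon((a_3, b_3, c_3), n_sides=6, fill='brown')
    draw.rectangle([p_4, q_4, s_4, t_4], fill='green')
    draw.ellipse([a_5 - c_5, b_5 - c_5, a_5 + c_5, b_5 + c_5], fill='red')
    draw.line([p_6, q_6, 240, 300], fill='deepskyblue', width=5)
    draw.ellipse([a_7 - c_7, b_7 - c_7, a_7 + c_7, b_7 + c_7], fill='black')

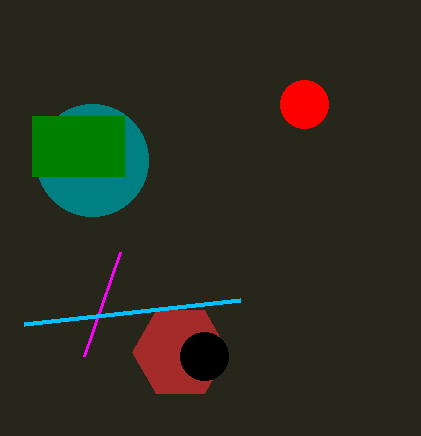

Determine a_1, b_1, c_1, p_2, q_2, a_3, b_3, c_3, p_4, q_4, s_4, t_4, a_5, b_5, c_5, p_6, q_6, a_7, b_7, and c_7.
a_1 = 92; b_1 = 160; c_1 = 56; p_2 = 120; q_2 = 252; a_3 = 180; b_3 = 352; c_3 = 48; p_4 = 32; q_4 = 116; s_4 = 124; t_4 = 176; a_5 = 304; b_5 = 104; c_5 = 24; p_6 = 24; q_6 = 324; a_7 = 204; b_7 = 356; c_7 = 24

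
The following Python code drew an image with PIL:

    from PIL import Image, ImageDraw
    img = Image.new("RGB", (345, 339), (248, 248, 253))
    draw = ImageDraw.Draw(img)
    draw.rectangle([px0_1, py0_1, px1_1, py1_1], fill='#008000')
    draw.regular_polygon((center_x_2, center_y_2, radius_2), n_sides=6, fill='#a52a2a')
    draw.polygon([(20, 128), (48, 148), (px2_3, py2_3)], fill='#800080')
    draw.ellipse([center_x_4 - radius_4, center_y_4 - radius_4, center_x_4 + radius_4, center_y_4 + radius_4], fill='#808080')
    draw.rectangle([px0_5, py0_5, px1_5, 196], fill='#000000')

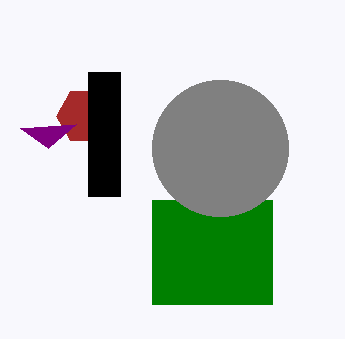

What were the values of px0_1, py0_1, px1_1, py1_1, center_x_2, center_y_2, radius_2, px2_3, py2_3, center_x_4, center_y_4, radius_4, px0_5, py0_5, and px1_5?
px0_1 = 152, py0_1 = 200, px1_1 = 272, py1_1 = 304, center_x_2 = 84, center_y_2 = 116, radius_2 = 28, px2_3 = 76, py2_3 = 124, center_x_4 = 220, center_y_4 = 148, radius_4 = 68, px0_5 = 88, py0_5 = 72, px1_5 = 120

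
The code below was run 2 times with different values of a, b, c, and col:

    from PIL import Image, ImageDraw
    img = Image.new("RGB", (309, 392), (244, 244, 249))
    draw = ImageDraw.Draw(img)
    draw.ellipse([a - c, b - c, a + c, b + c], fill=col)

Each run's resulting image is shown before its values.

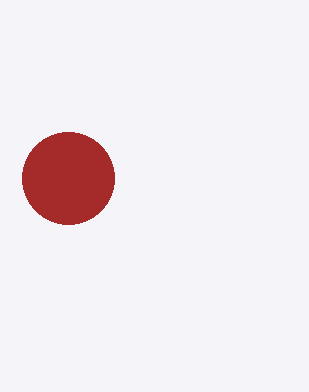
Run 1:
a = 68, b = 178, c = 46, col = 'brown'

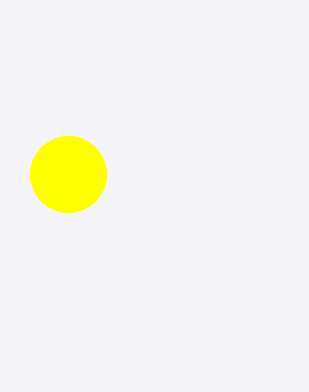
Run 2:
a = 68, b = 174, c = 38, col = 'yellow'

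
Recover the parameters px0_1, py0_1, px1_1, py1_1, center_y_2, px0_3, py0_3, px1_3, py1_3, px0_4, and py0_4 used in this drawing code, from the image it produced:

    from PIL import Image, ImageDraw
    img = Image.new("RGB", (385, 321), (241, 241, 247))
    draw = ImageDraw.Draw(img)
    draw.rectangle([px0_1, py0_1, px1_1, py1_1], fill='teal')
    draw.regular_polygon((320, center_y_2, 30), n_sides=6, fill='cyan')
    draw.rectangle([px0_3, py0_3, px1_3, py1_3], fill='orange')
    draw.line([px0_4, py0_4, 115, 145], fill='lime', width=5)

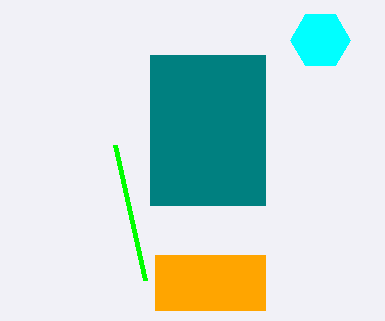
px0_1 = 150; py0_1 = 55; px1_1 = 265; py1_1 = 205; center_y_2 = 40; px0_3 = 155; py0_3 = 255; px1_3 = 265; py1_3 = 310; px0_4 = 145; py0_4 = 280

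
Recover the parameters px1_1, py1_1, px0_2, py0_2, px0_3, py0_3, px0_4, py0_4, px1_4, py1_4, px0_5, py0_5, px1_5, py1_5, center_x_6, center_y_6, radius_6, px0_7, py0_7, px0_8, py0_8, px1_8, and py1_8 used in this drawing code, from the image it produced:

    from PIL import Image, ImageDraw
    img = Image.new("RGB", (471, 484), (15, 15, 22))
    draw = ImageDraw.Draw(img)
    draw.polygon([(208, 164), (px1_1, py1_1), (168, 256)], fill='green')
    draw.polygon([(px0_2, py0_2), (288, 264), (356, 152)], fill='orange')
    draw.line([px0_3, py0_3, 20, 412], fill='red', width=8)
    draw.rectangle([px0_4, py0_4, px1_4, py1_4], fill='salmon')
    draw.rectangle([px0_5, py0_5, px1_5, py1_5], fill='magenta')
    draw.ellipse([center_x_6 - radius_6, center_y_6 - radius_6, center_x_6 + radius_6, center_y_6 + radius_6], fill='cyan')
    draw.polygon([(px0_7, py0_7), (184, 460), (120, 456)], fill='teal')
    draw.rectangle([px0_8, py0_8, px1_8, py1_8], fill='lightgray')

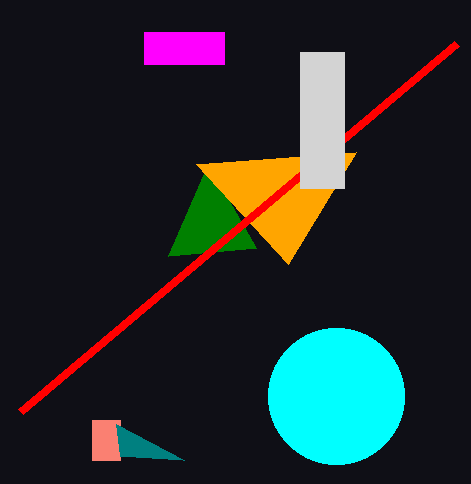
px1_1 = 256; py1_1 = 248; px0_2 = 196; py0_2 = 164; px0_3 = 456; py0_3 = 44; px0_4 = 92; py0_4 = 420; px1_4 = 120; py1_4 = 460; px0_5 = 144; py0_5 = 32; px1_5 = 224; py1_5 = 64; center_x_6 = 336; center_y_6 = 396; radius_6 = 68; px0_7 = 116; py0_7 = 424; px0_8 = 300; py0_8 = 52; px1_8 = 344; py1_8 = 188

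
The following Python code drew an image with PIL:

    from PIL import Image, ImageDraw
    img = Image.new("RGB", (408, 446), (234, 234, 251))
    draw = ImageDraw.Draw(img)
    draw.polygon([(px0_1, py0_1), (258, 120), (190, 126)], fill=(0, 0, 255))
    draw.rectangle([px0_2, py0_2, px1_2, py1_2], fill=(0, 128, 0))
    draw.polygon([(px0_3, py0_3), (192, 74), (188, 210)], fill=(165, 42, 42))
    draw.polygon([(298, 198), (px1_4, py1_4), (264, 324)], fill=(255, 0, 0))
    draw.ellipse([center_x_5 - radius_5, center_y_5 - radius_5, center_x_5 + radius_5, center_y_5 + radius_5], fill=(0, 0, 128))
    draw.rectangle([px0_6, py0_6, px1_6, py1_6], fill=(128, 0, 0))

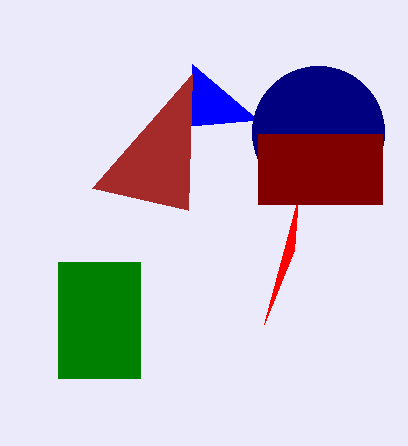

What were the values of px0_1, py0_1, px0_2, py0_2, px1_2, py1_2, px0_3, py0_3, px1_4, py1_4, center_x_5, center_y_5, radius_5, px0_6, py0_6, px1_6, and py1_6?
px0_1 = 192; py0_1 = 64; px0_2 = 58; py0_2 = 262; px1_2 = 140; py1_2 = 378; px0_3 = 92; py0_3 = 188; px1_4 = 294; py1_4 = 250; center_x_5 = 318; center_y_5 = 132; radius_5 = 66; px0_6 = 258; py0_6 = 134; px1_6 = 382; py1_6 = 204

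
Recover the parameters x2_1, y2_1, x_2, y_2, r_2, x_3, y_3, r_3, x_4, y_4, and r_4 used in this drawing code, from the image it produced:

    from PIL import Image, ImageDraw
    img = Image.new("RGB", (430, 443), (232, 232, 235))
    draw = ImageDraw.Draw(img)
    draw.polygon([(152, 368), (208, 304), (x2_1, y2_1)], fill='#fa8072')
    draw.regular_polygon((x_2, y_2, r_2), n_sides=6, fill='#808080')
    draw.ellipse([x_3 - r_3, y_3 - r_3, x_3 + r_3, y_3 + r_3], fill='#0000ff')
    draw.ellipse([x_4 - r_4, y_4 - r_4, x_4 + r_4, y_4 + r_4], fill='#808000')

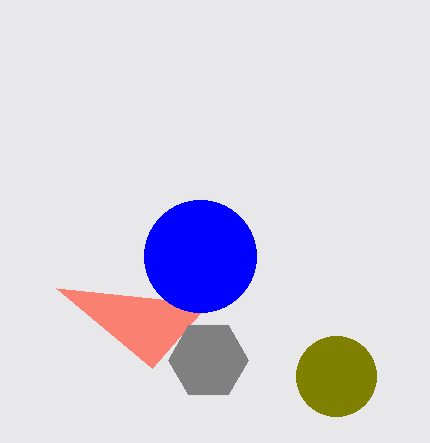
x2_1 = 56; y2_1 = 288; x_2 = 208; y_2 = 360; r_2 = 40; x_3 = 200; y_3 = 256; r_3 = 56; x_4 = 336; y_4 = 376; r_4 = 40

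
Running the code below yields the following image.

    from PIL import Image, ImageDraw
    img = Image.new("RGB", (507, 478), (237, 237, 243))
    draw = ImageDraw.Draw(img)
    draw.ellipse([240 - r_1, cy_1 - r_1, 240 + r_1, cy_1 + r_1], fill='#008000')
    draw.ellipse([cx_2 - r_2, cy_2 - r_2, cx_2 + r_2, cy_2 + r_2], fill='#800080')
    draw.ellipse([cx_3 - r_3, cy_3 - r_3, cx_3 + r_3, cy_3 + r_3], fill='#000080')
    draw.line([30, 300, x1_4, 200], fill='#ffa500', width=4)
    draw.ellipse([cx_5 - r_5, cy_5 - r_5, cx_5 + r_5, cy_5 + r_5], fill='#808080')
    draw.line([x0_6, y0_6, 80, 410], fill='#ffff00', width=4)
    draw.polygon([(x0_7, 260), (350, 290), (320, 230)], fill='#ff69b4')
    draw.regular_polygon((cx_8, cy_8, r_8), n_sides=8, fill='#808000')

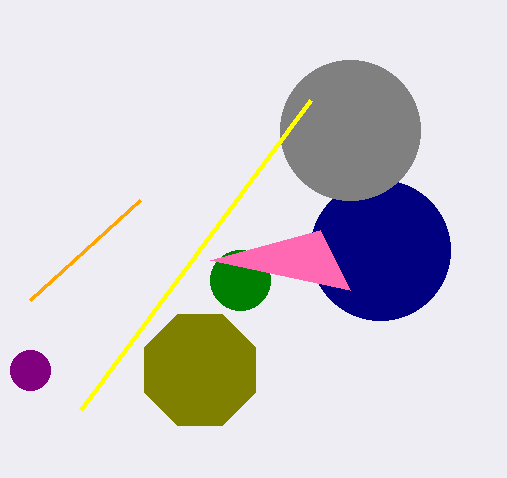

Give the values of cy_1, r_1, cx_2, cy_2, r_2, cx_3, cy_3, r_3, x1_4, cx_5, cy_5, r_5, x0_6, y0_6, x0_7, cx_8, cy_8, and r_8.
cy_1 = 280, r_1 = 30, cx_2 = 30, cy_2 = 370, r_2 = 20, cx_3 = 380, cy_3 = 250, r_3 = 70, x1_4 = 140, cx_5 = 350, cy_5 = 130, r_5 = 70, x0_6 = 310, y0_6 = 100, x0_7 = 210, cx_8 = 200, cy_8 = 370, r_8 = 60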